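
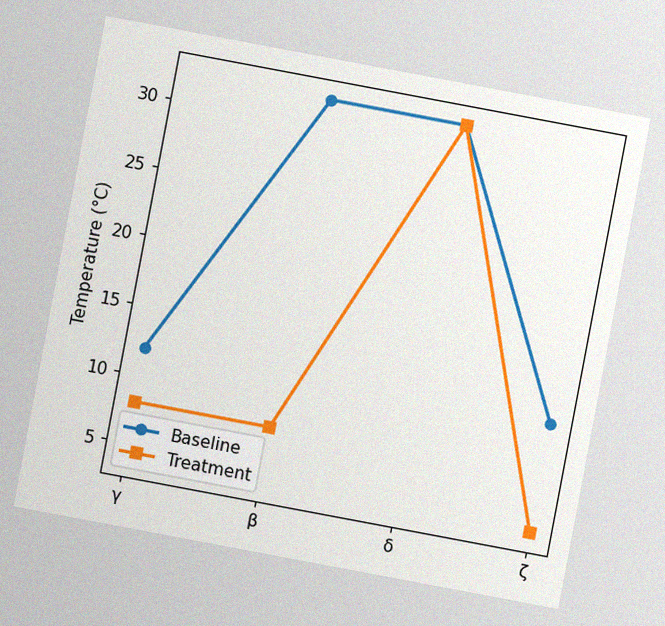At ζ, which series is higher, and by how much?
Baseline, by 8°C

The chart is tilted about 11° clockwise, with some photo noise. At ζ, Baseline sits above the other line by 8°C.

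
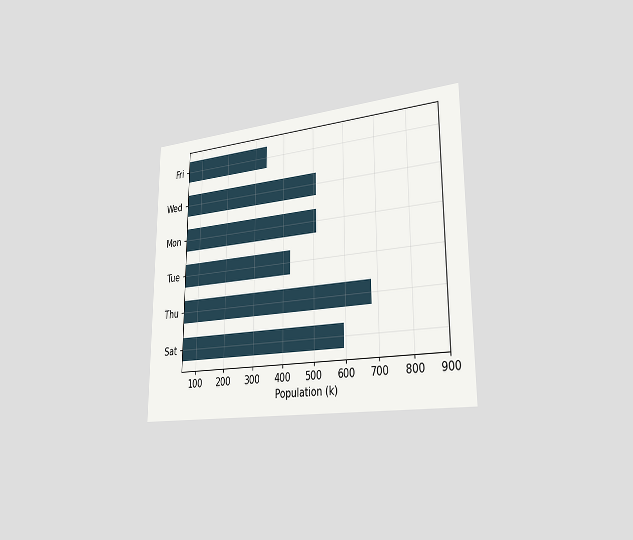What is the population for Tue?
425k

The chart is viewed slightly from the right. Reading along the chart's x-axis, the Tue bar reaches 425k.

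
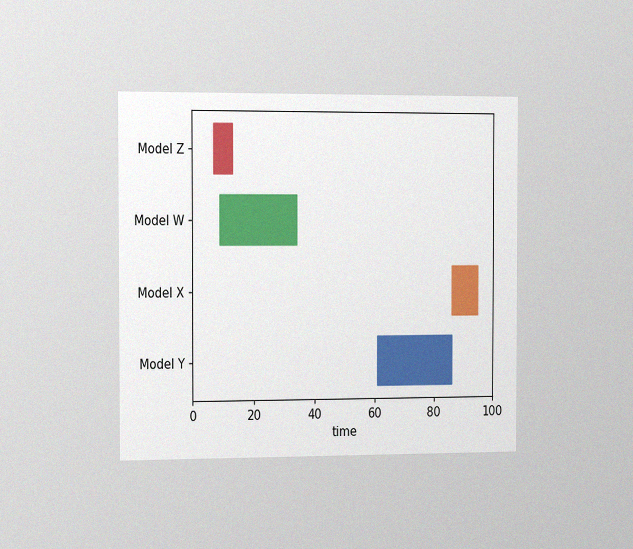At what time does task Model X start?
The chart is viewed slightly from the left, with some photo noise. The Model X bar begins at t=86.

86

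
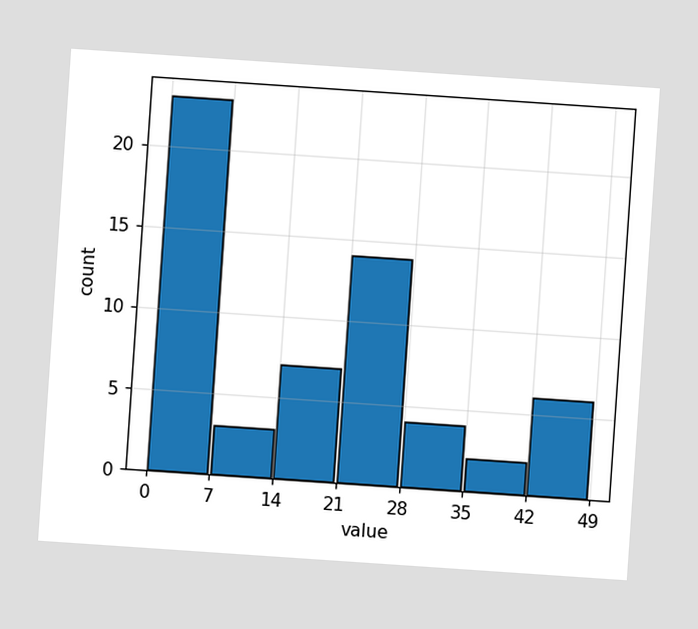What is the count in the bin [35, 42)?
The chart is tilted about 4° clockwise. The [35, 42) bin has height 2.

2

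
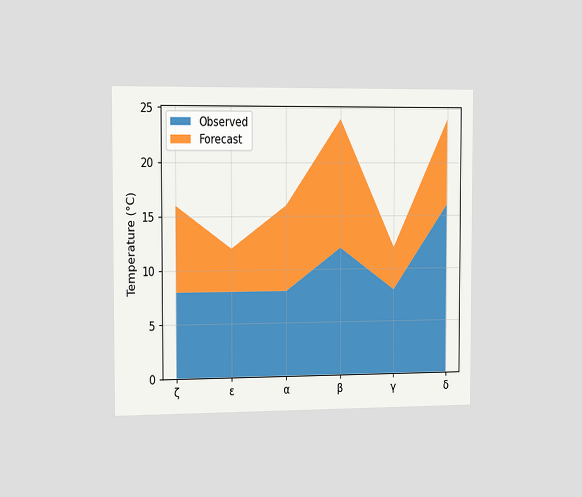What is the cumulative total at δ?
The chart is viewed slightly from the left. The stacked total at δ reaches 24°C.

24°C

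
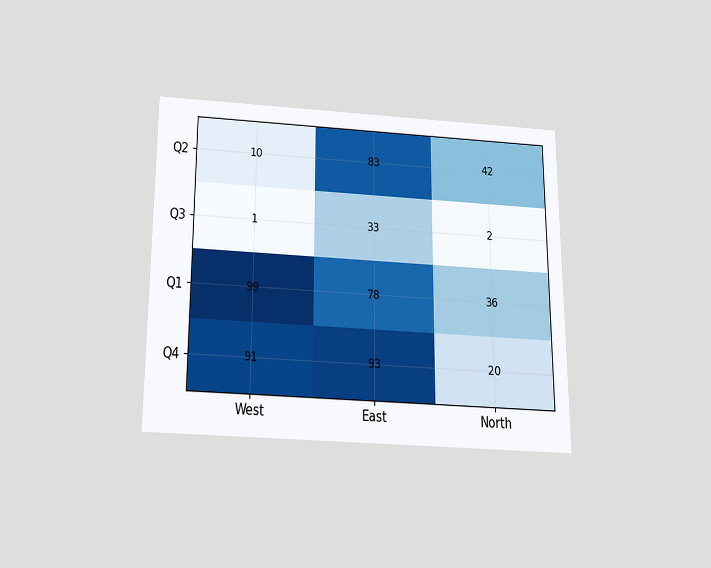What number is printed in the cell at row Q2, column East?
83

The chart is viewed slightly from below. The (Q2, East) cell reads 83.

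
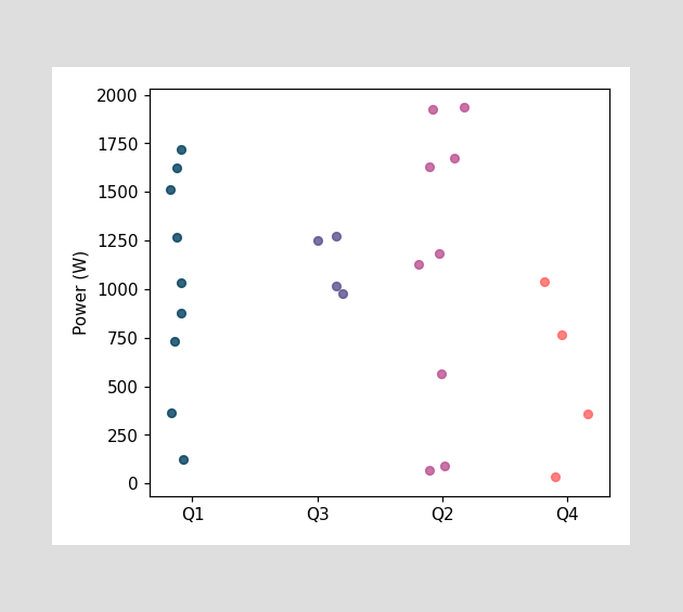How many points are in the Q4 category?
Counting the markers in the Q4 column gives 4.

4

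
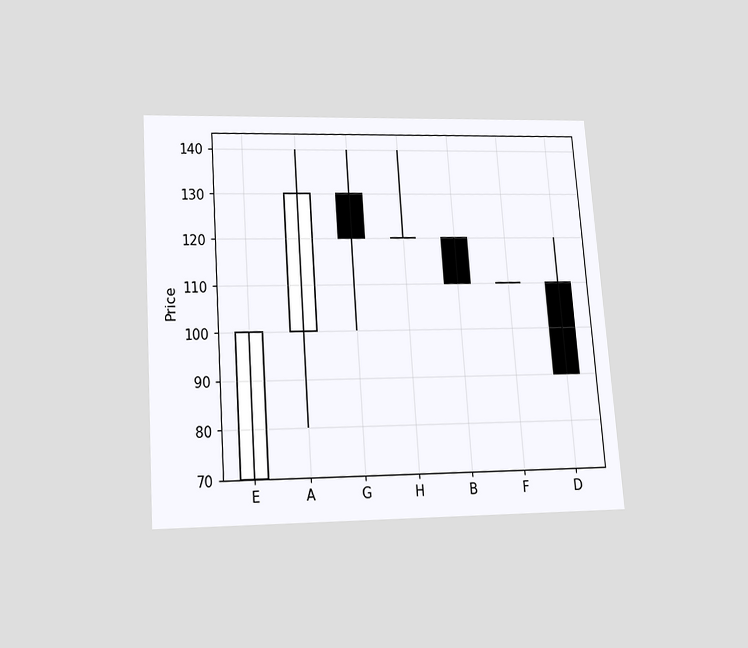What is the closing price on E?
The chart is tilted about 4° counter-clockwise and viewed slightly from below. The E candle closes at 100.

100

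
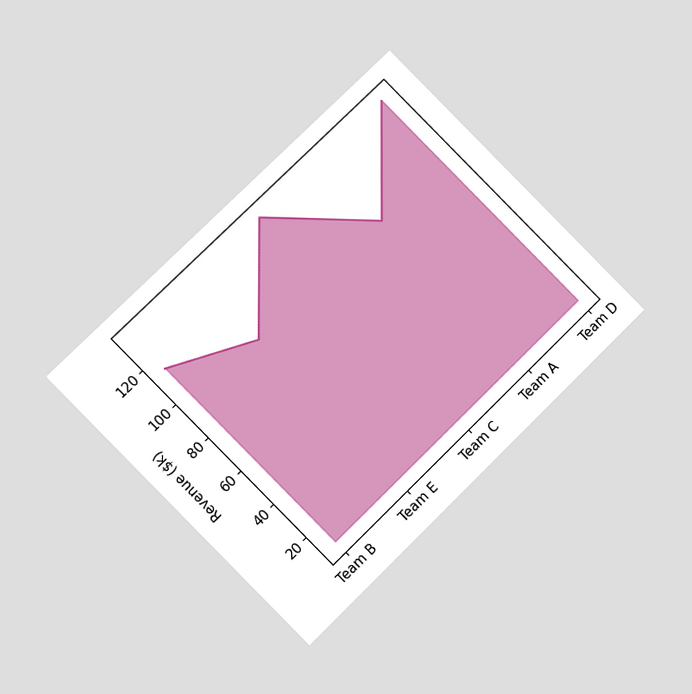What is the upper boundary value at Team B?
The chart is tilted about 45° counter-clockwise and viewed at a slight angle. At Team B the upper boundary is at $114k.

$114k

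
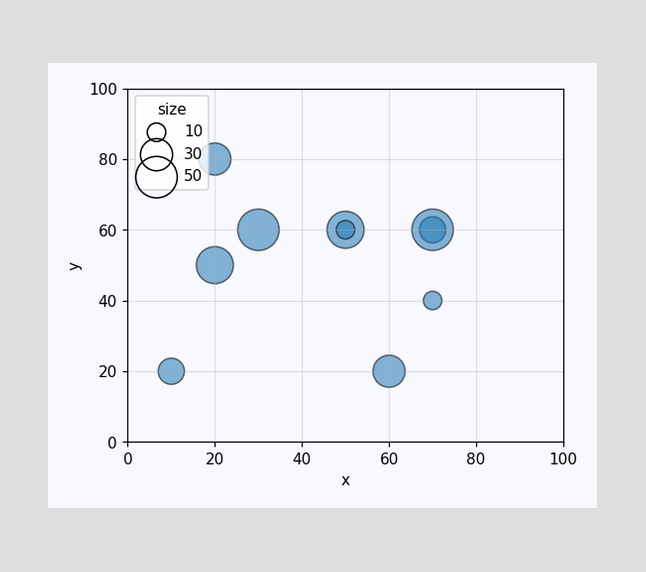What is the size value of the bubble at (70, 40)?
10

Matching the bubble at (70, 40) against the size legend gives 10.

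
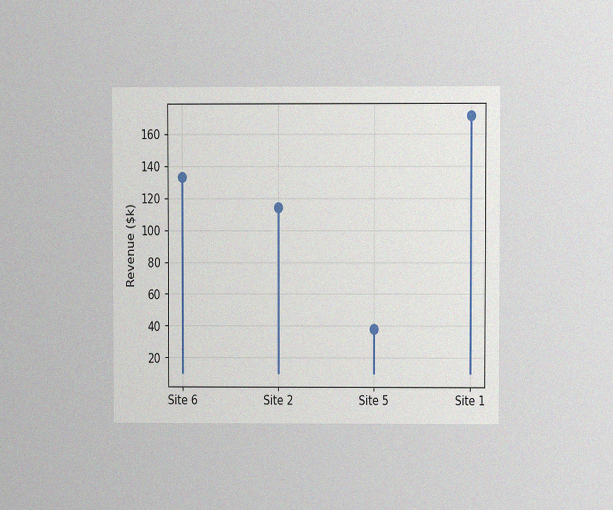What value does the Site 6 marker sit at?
The chart is viewed at a slight angle, with some photo noise. The Site 6 marker sits at $133k.

$133k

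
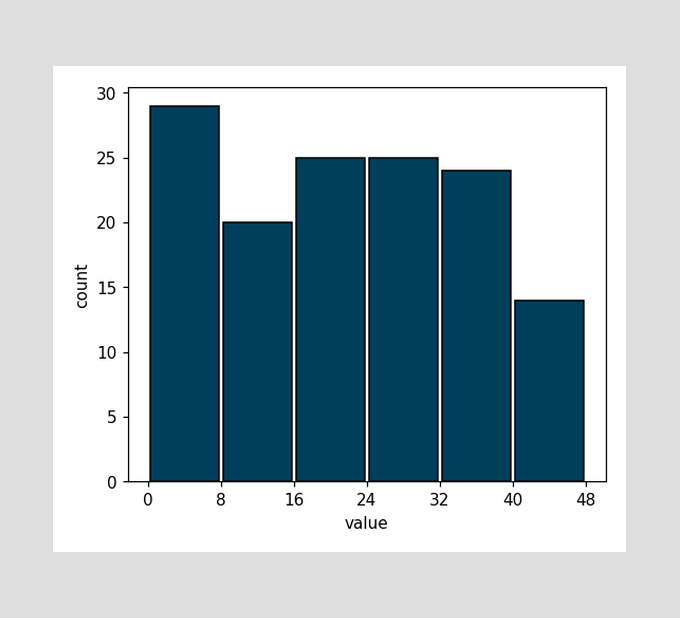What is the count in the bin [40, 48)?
14

The [40, 48) bin has height 14.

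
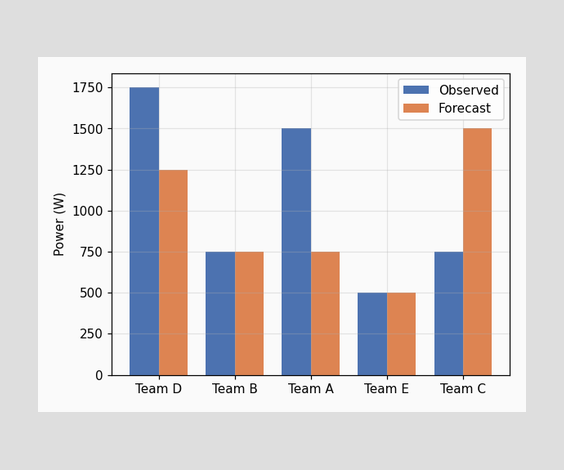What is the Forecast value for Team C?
1500W

The Forecast bar at Team C reaches 1500W on the y-axis.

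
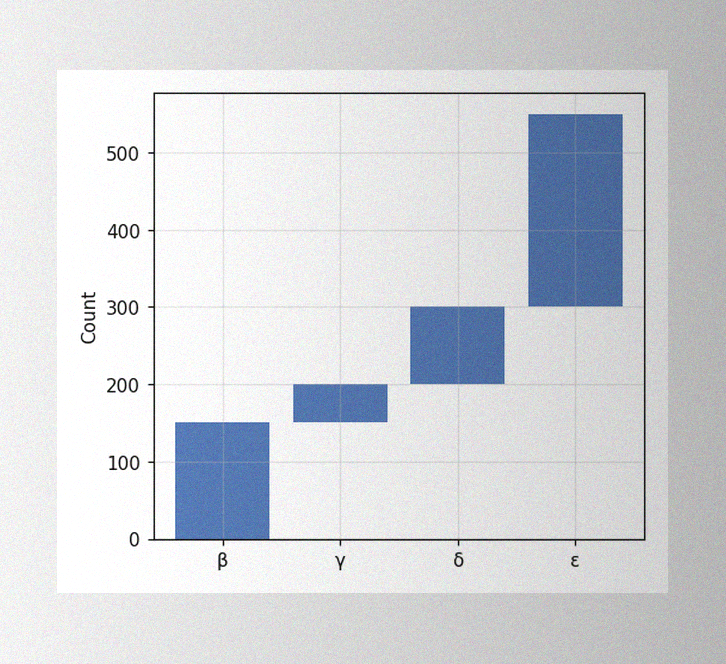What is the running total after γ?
The image has some photo noise and uneven lighting. After γ the running total reaches 200.

200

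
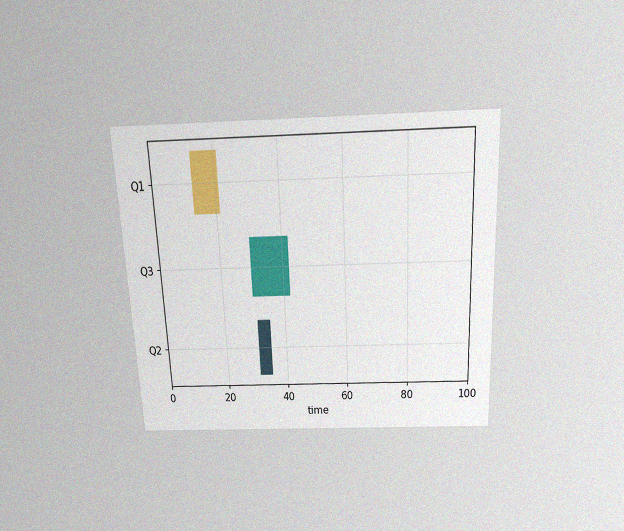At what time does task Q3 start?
The chart is tilted about 3° counter-clockwise and viewed slightly from above, with some photo noise. The Q3 bar begins at t=30.

30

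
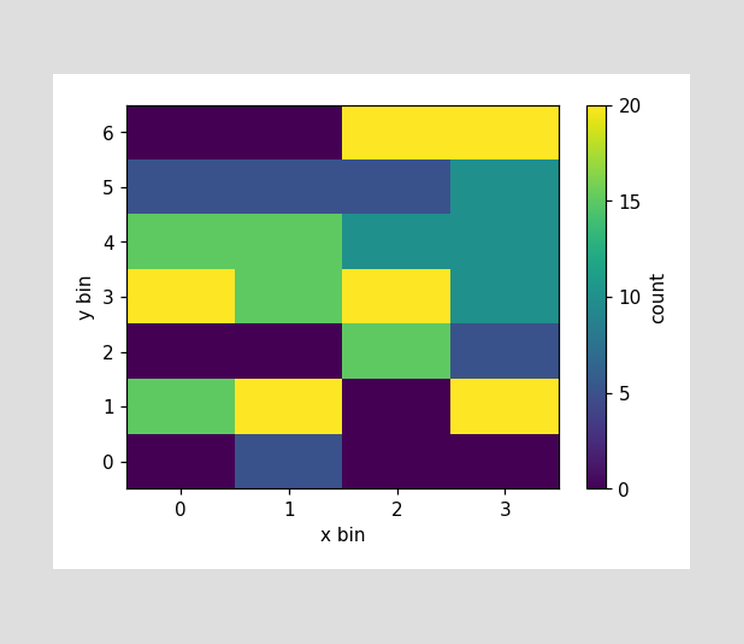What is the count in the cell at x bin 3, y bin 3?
10

Matching the cell (3, 3) against the colorbar gives 10.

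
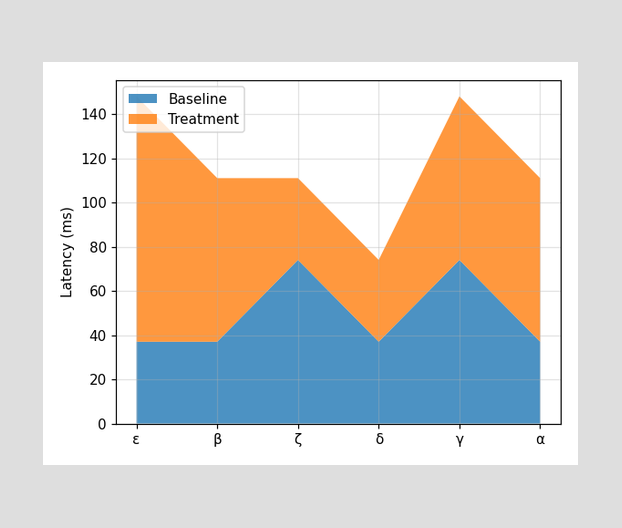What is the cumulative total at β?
The stacked total at β reaches 111ms.

111ms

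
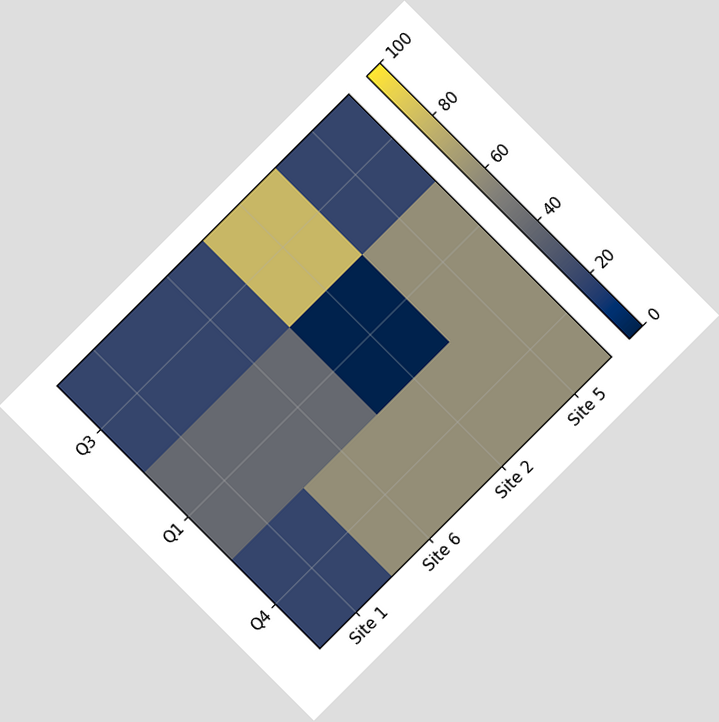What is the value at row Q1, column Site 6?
40

The chart is tilted about 45° counter-clockwise. Matching cell (Q1, Site 6) against the colorbar gives 40.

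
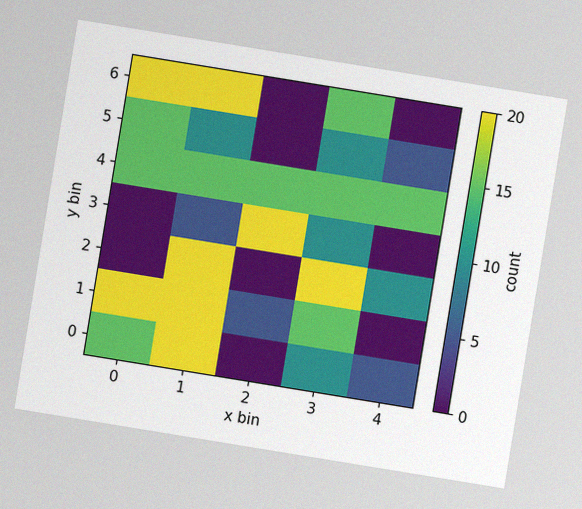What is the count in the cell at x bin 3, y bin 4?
The chart is tilted about 9° clockwise, with some photo noise. Matching the cell (3, 4) against the colorbar gives 15.

15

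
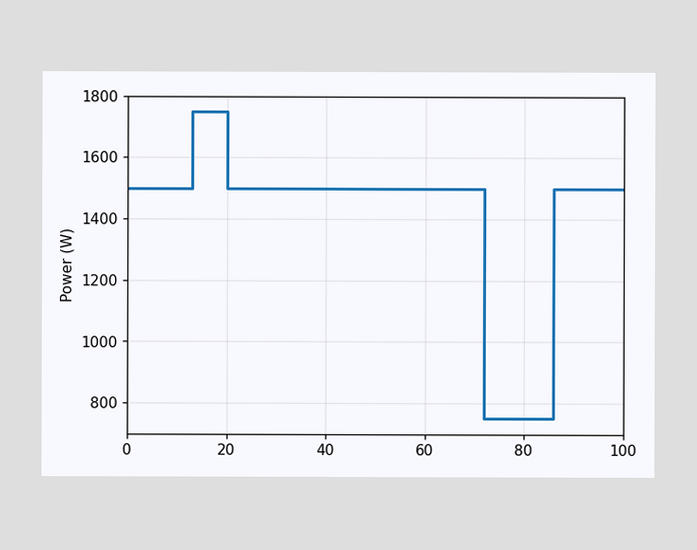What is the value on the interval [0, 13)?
On [0, 13) the step sits at 1500W.

1500W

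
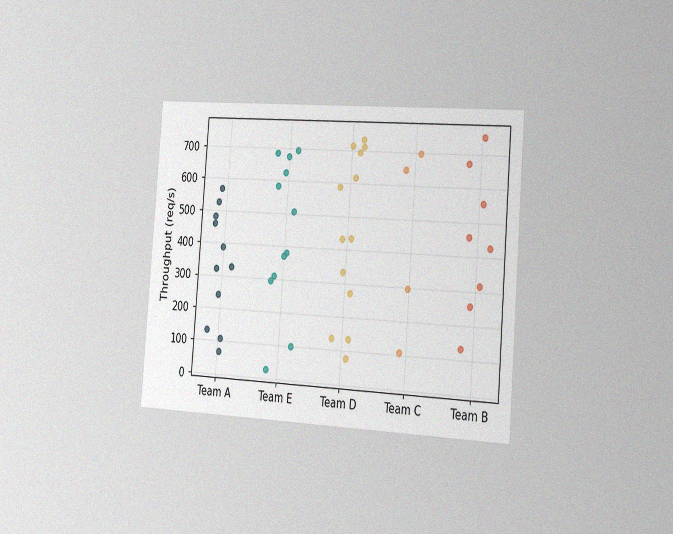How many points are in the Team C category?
The chart is tilted about 4° clockwise and viewed slightly from the right, with some photo noise. Counting the markers in the Team C column gives 4.

4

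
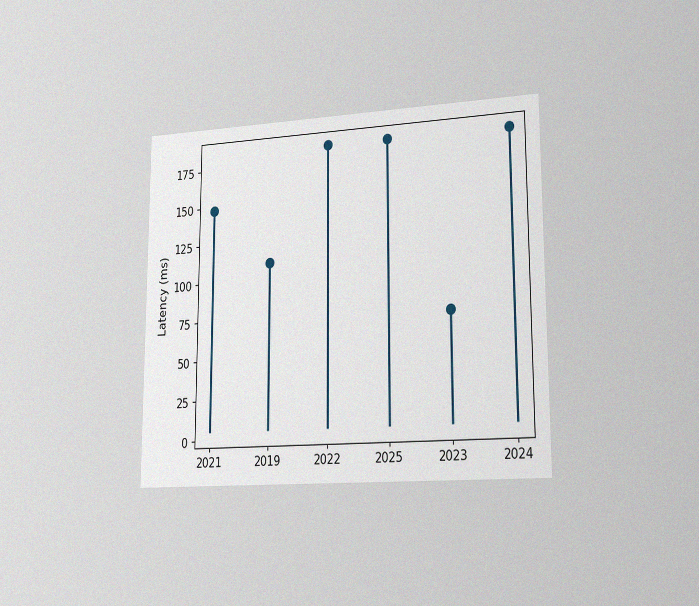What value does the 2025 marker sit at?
185ms

The chart is viewed slightly from the right, with some photo noise. The 2025 marker sits at 185ms.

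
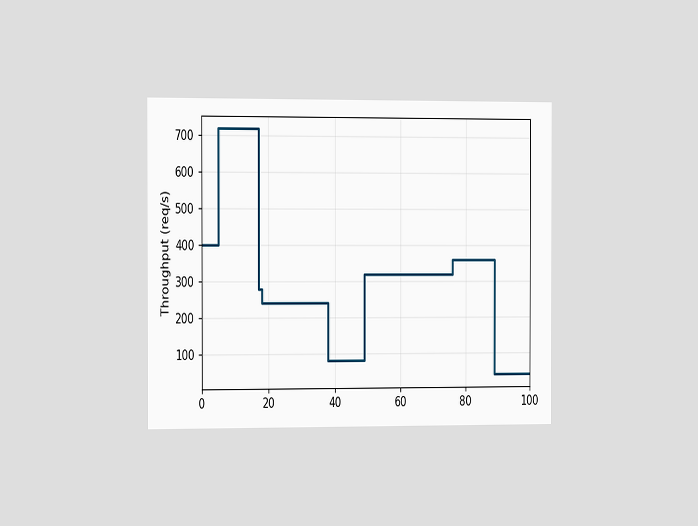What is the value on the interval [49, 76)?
The chart is viewed slightly from the left. On [49, 76) the step sits at 320req/s.

320req/s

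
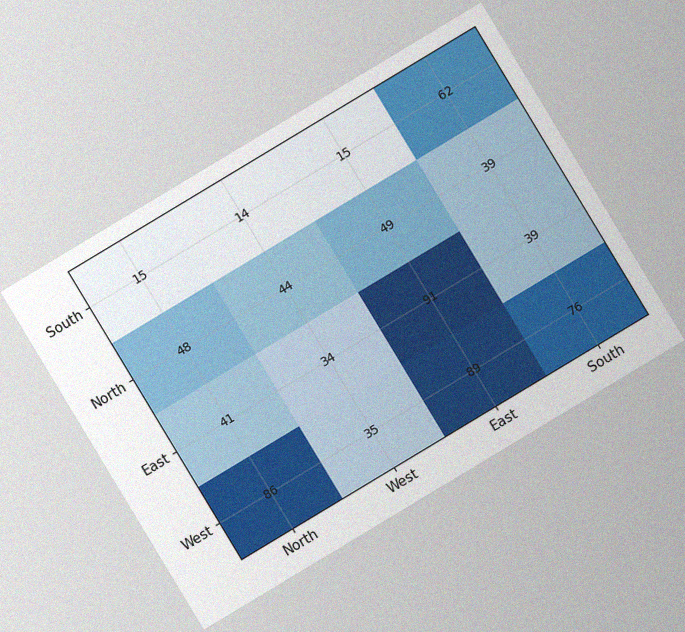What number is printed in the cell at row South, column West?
14

The chart is tilted about 31° counter-clockwise, with some photo noise. The (South, West) cell reads 14.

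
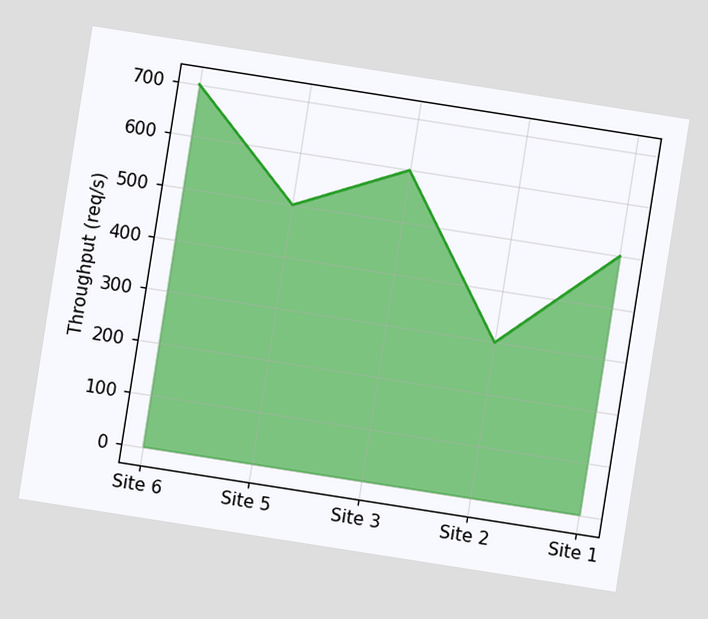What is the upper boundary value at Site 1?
500req/s

The chart is tilted about 9° clockwise. At Site 1 the upper boundary is at 500req/s.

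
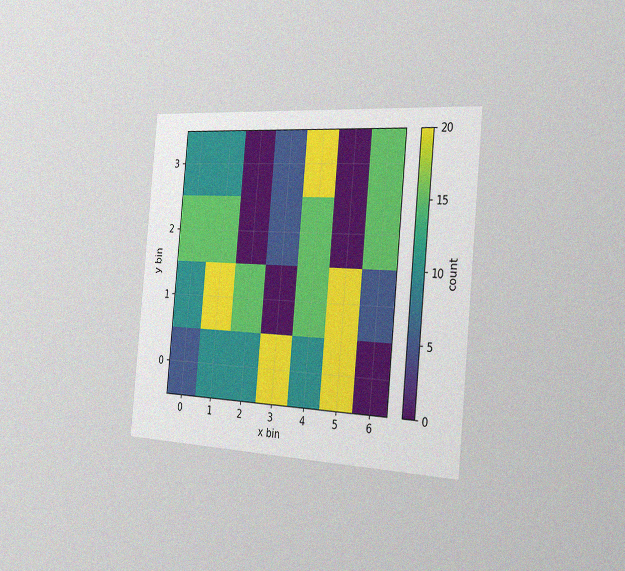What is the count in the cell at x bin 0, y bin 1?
10

The chart is tilted about 5° clockwise and viewed slightly from the right, with some photo noise. Matching the cell (0, 1) against the colorbar gives 10.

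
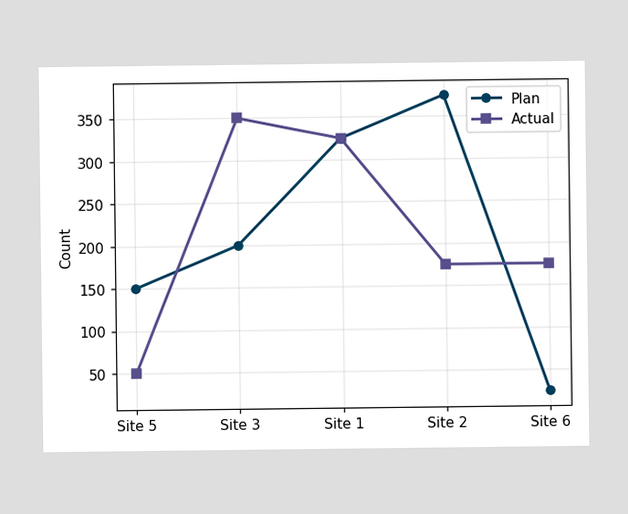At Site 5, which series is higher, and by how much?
Plan, by 100

At Site 5, Plan sits above the other line by 100.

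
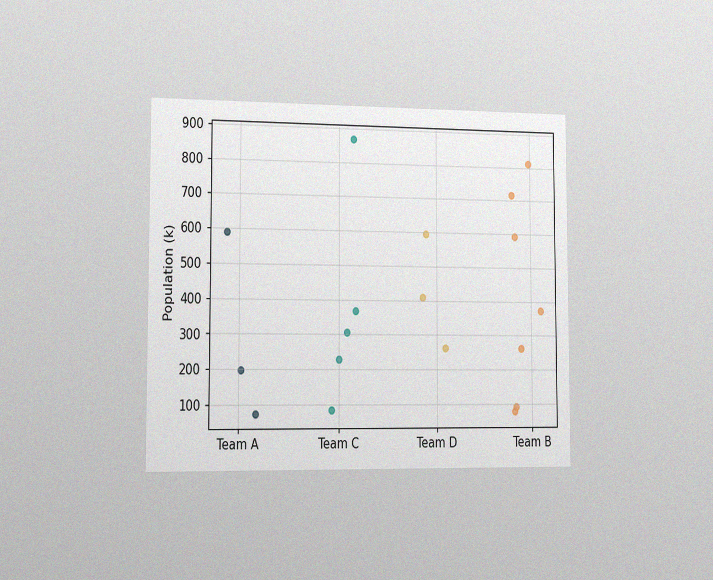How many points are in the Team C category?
The chart is viewed slightly from the left, with some photo noise. Counting the markers in the Team C column gives 5.

5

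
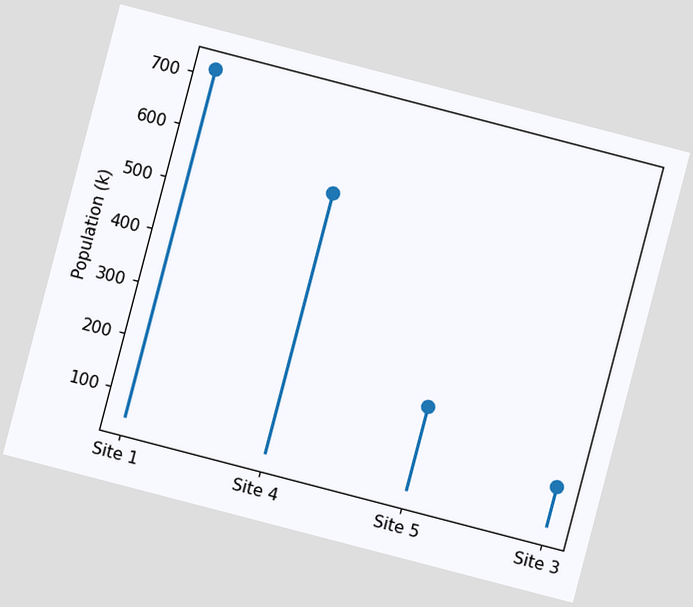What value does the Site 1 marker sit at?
714k

The chart is tilted about 15° clockwise. The Site 1 marker sits at 714k.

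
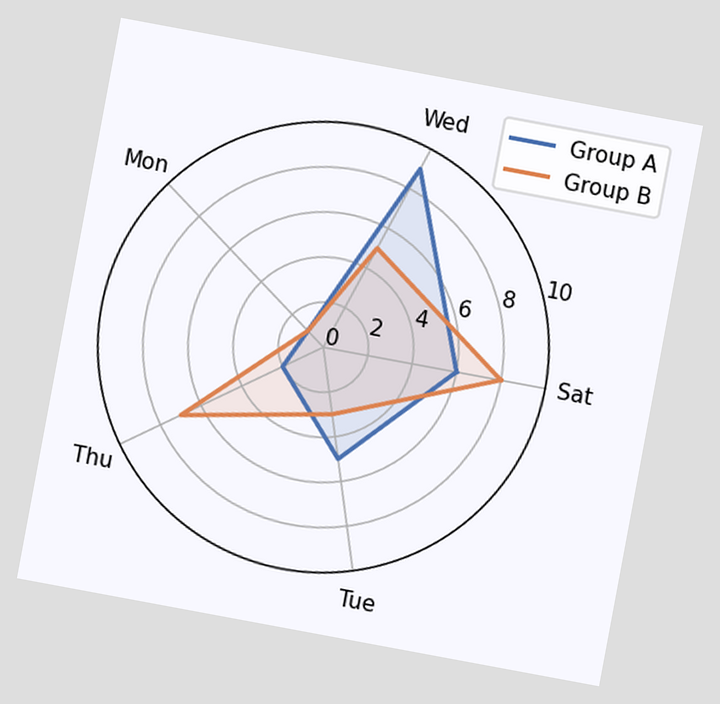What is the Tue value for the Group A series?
The chart is tilted about 11° clockwise. On the Tue axis, Group A reaches 5.

5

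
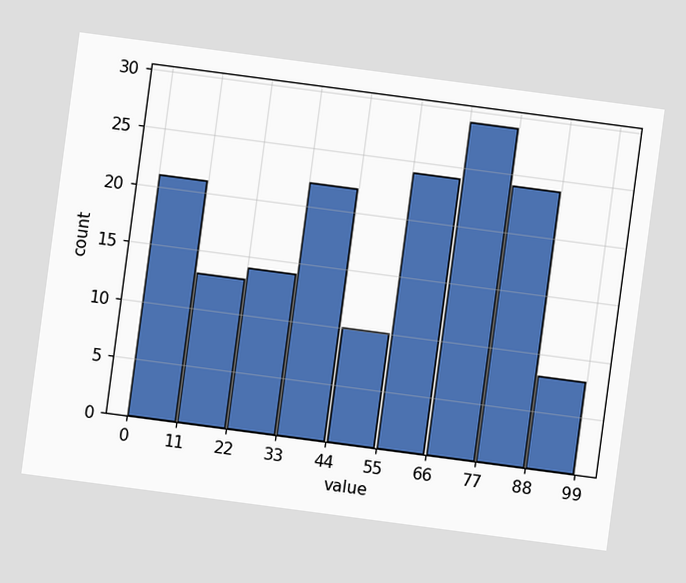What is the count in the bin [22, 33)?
The chart is tilted about 8° clockwise. The [22, 33) bin has height 14.

14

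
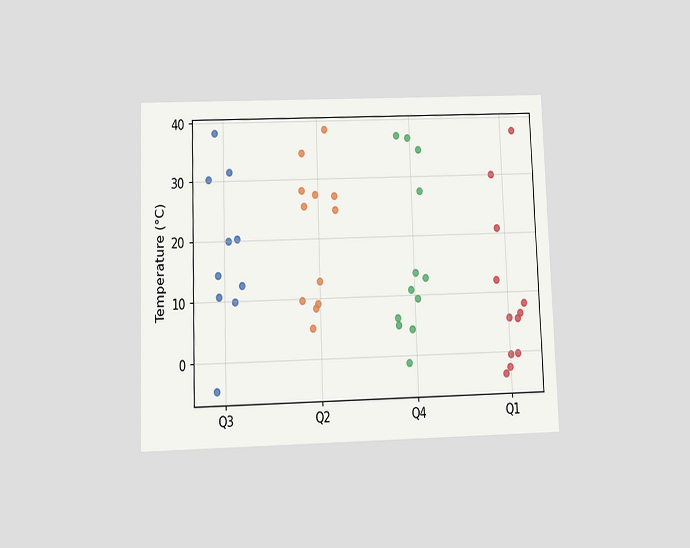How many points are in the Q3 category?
The chart is viewed slightly from below. Counting the markers in the Q3 column gives 10.

10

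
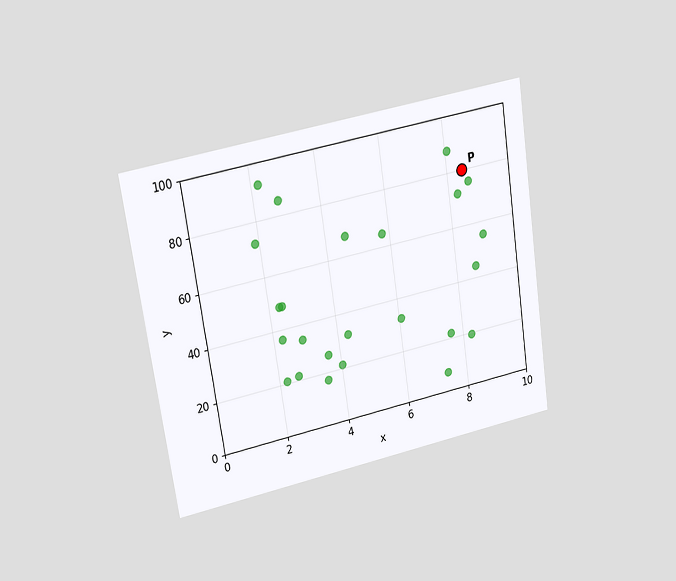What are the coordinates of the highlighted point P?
The chart is tilted about 8° counter-clockwise and viewed at a slight angle. Following the gridlines from P to each axis, P sits at (8.5, 80).

(8.5, 80)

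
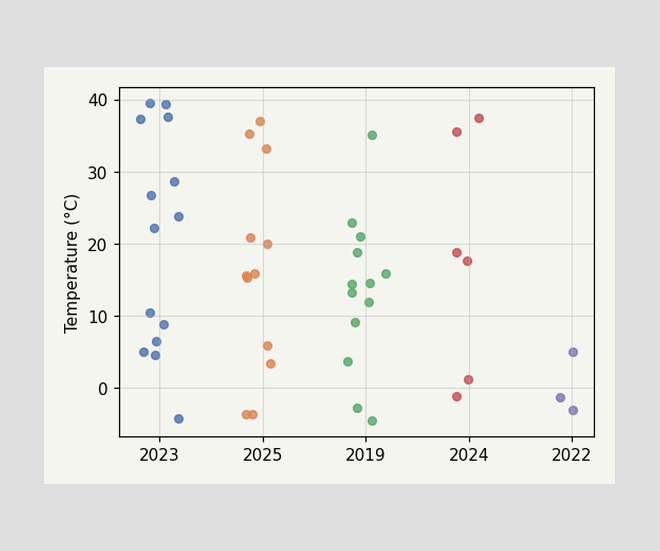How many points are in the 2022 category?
Counting the markers in the 2022 column gives 3.

3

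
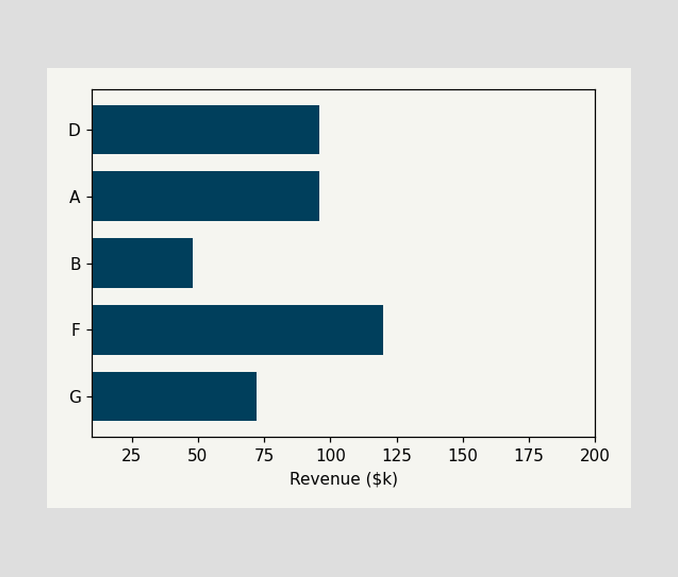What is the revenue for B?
$48k

Reading along the chart's x-axis, the B bar reaches $48k.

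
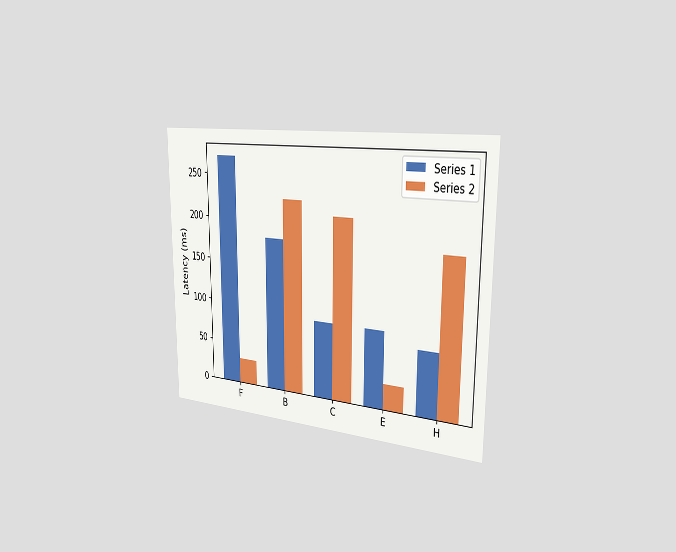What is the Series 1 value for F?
The chart is viewed slightly from the right. The Series 1 bar at F reaches 270ms on the y-axis.

270ms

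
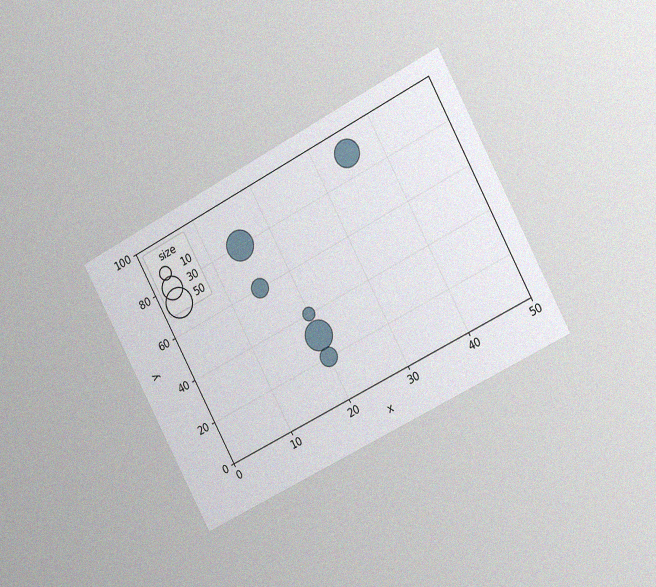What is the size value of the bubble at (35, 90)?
40

The chart is tilted about 28° counter-clockwise and viewed slightly from the right, with some photo noise. Matching the bubble at (35, 90) against the size legend gives 40.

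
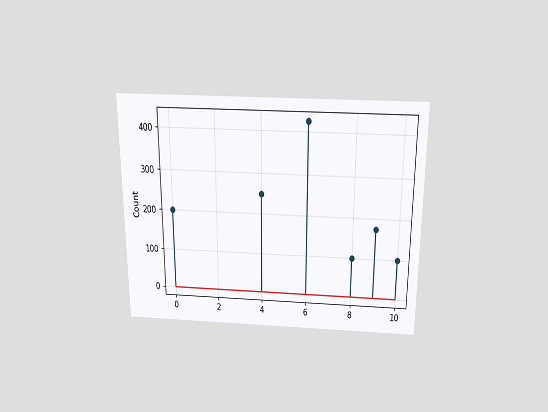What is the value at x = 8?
100

The chart is viewed slightly from above. The stem at x=8 reaches 100.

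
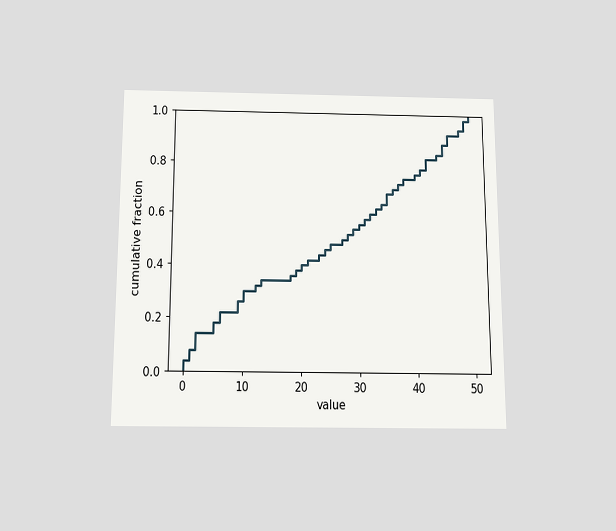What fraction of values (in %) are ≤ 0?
4%

The chart is viewed slightly from below. At x=0 the ECDF step is at 4%.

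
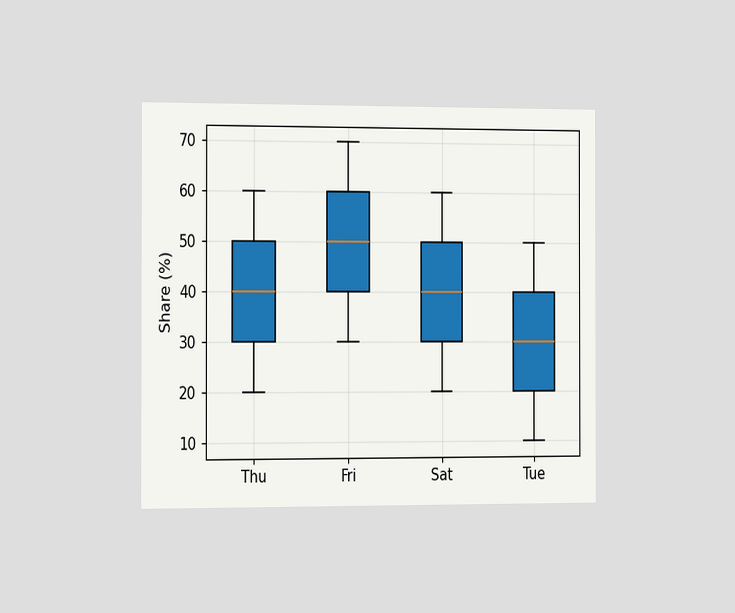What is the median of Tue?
30%

The chart is viewed slightly from the left. The median line in the Tue box sits at 30%.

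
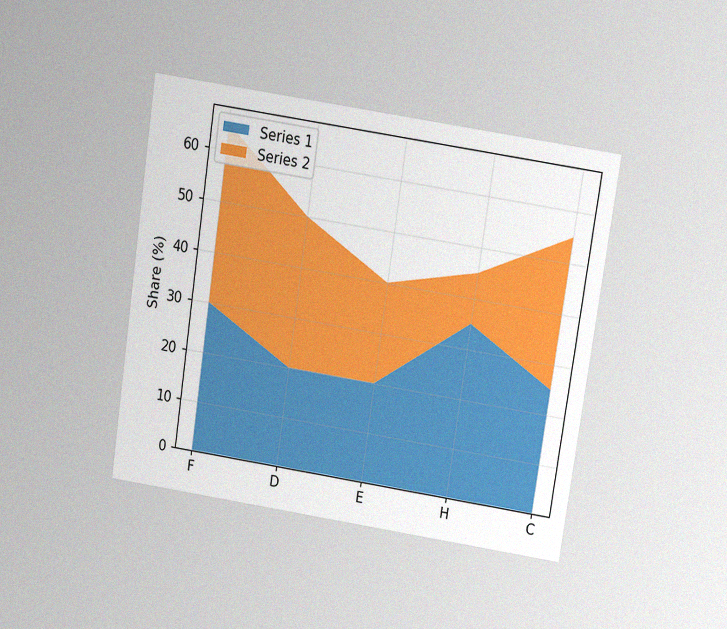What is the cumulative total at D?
50%

The chart is tilted about 9° clockwise and viewed slightly from above, with some photo noise. The stacked total at D reaches 50%.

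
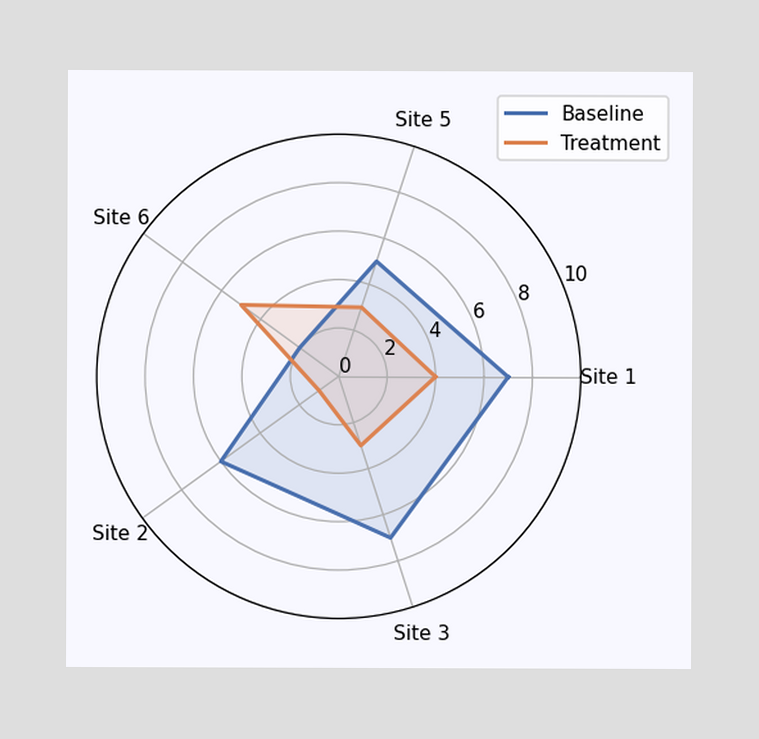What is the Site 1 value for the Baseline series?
7

On the Site 1 axis, Baseline reaches 7.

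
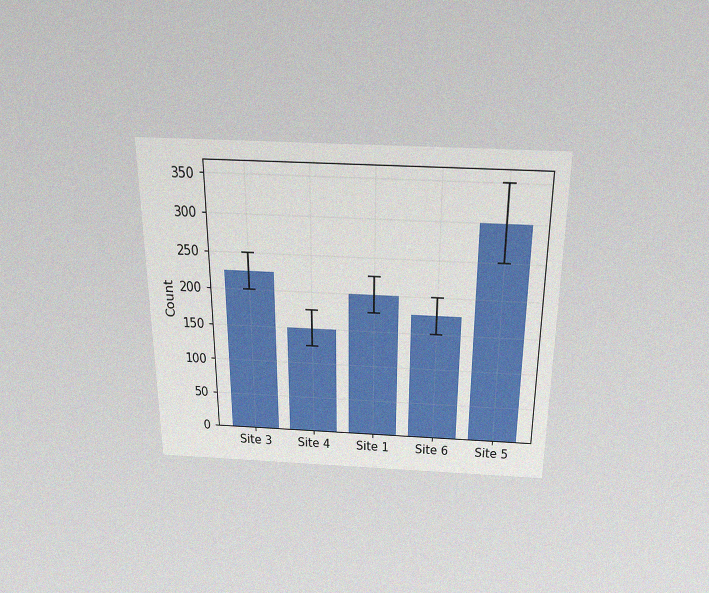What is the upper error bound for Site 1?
225

The chart is viewed slightly from above, with some photo noise. The Site 1 bar's upper whisker reaches 225.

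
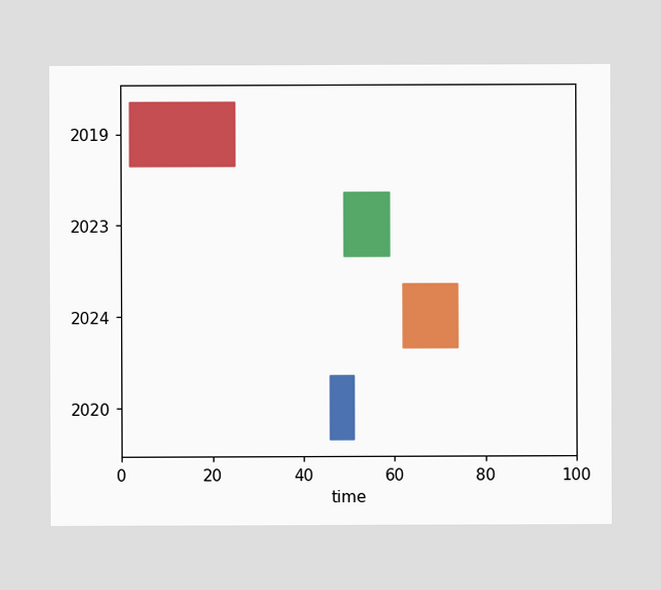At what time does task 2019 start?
The 2019 bar begins at t=2.

2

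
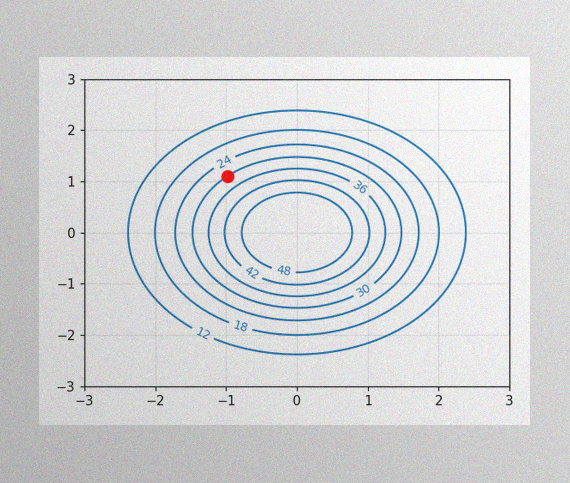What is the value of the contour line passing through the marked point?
30

The image has some photo noise and uneven lighting. The marked point sits on the contour labelled 30.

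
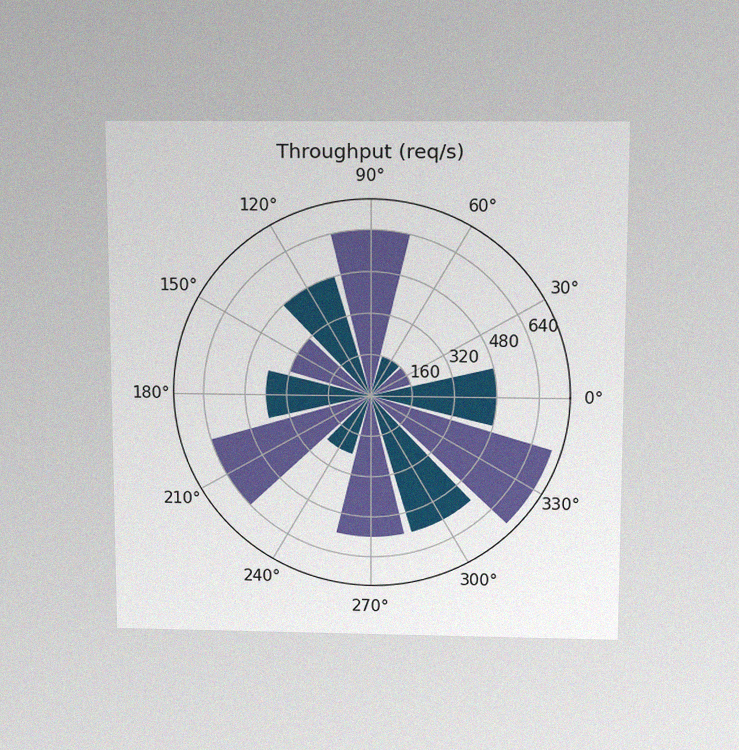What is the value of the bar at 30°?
160req/s

The chart is viewed slightly from above, with some photo noise. The bar at 30° reaches 160req/s on the radial axis.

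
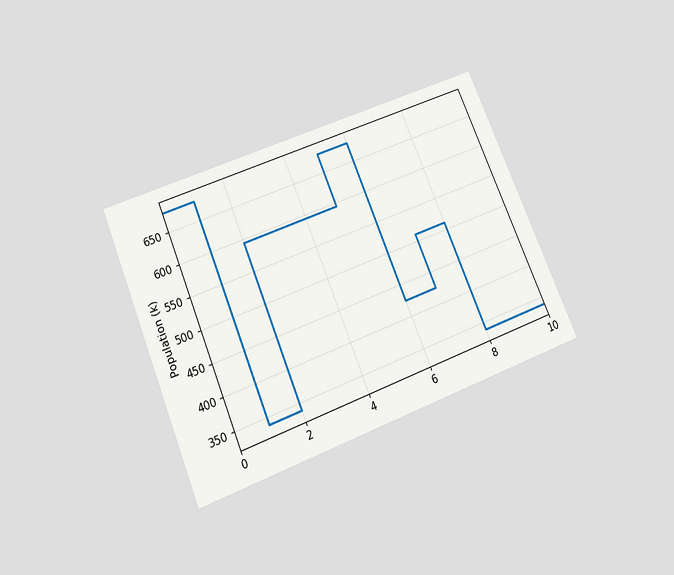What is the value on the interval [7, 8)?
510k

The chart is tilted about 23° counter-clockwise and viewed slightly from below. On [7, 8) the step sits at 510k.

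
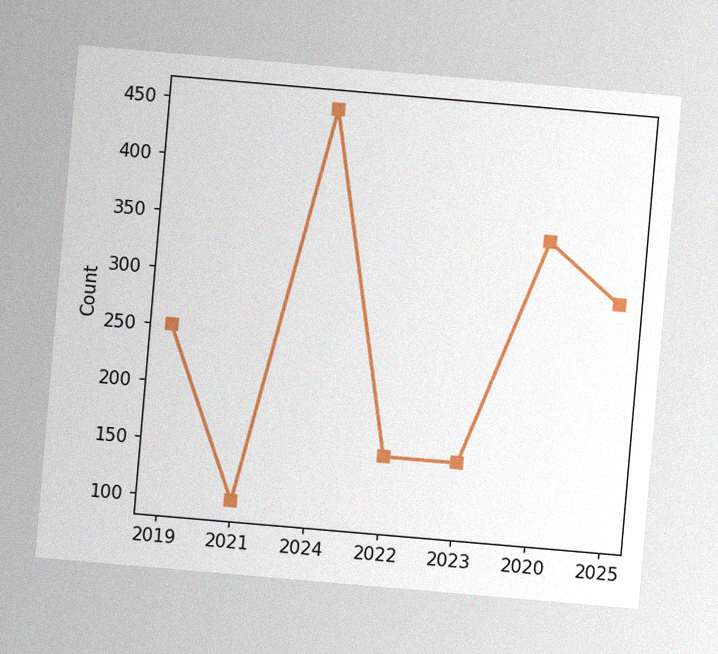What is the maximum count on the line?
The chart is tilted about 5° clockwise, with some photo noise. The highest point is at 2024, and reading across to the y-axis gives 450.

450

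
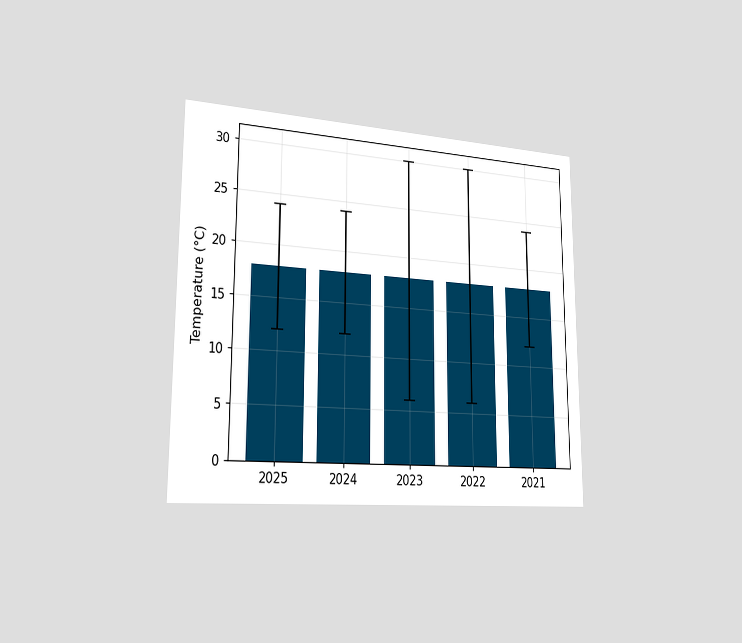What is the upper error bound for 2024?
The chart is viewed slightly from the left. The 2024 bar's upper whisker reaches 24°C.

24°C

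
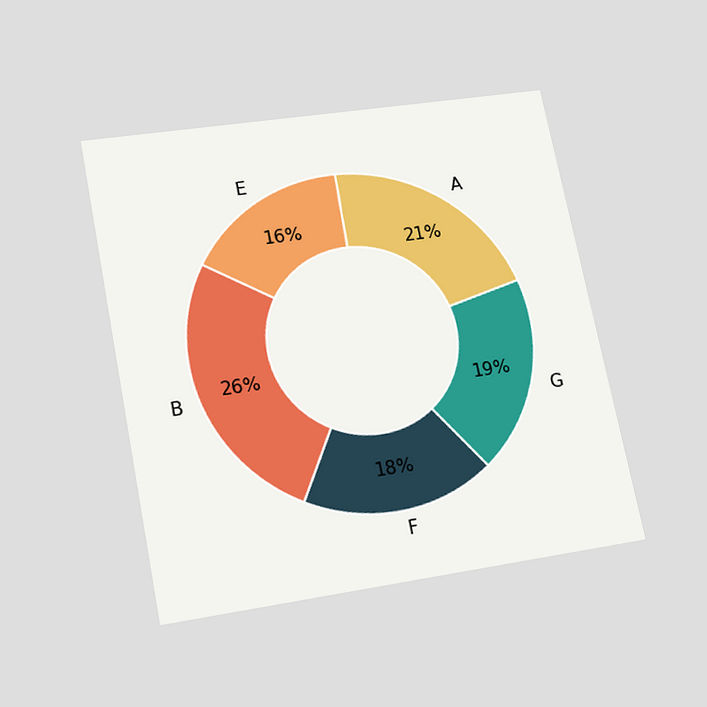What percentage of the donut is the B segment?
26%

The chart is tilted about 11° counter-clockwise and viewed slightly from below. The B segment takes up 26% of the ring.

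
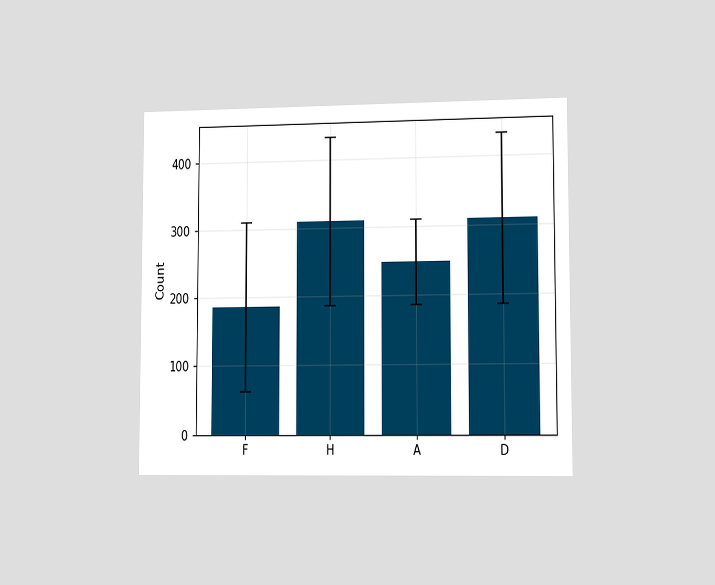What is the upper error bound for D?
The chart is viewed slightly from the right. The D bar's upper whisker reaches 434.

434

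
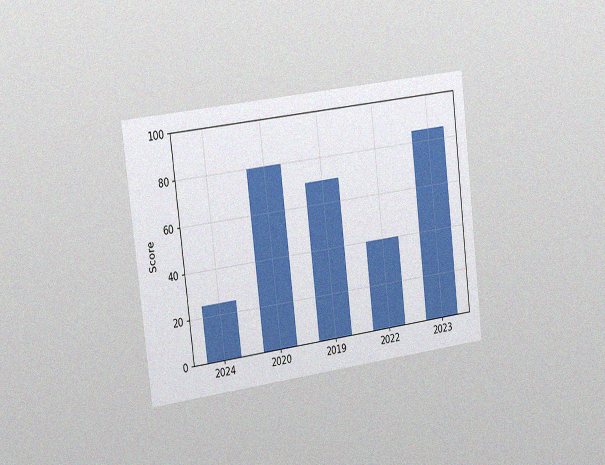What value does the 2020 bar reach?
The chart is tilted about 7° counter-clockwise and viewed slightly from the left, with some photo noise. Reading along the chart's y-axis, the 2020 bar reaches 80.

80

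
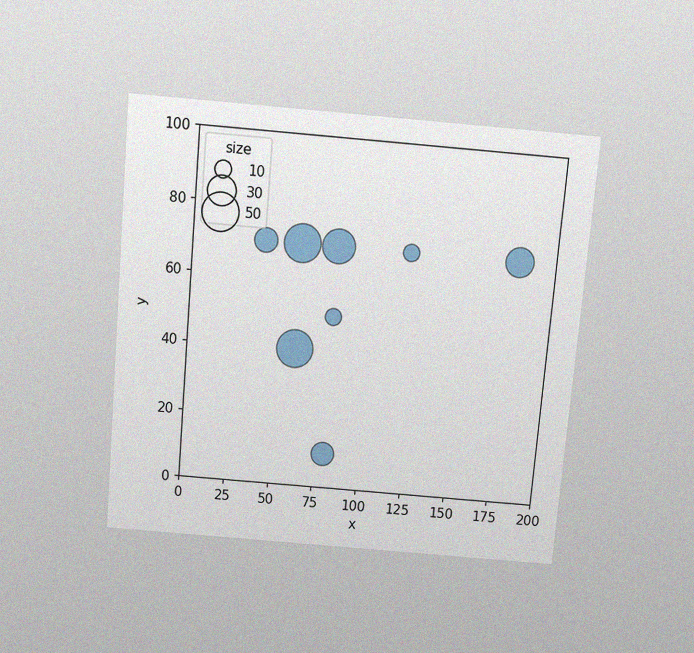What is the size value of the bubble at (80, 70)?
40

The chart is tilted about 5° clockwise and viewed slightly from above, with some photo noise. Matching the bubble at (80, 70) against the size legend gives 40.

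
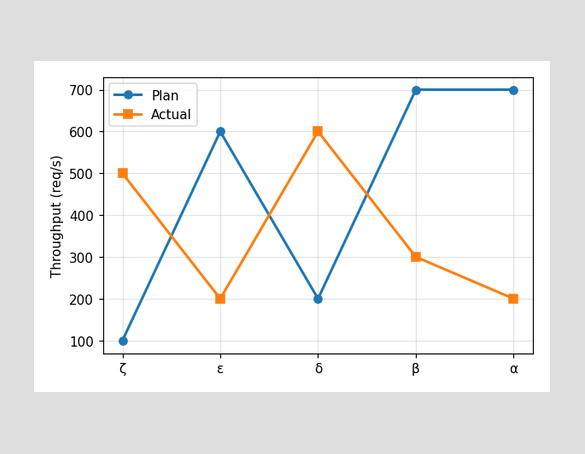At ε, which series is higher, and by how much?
Plan, by 400req/s

At ε, Plan sits above the other line by 400req/s.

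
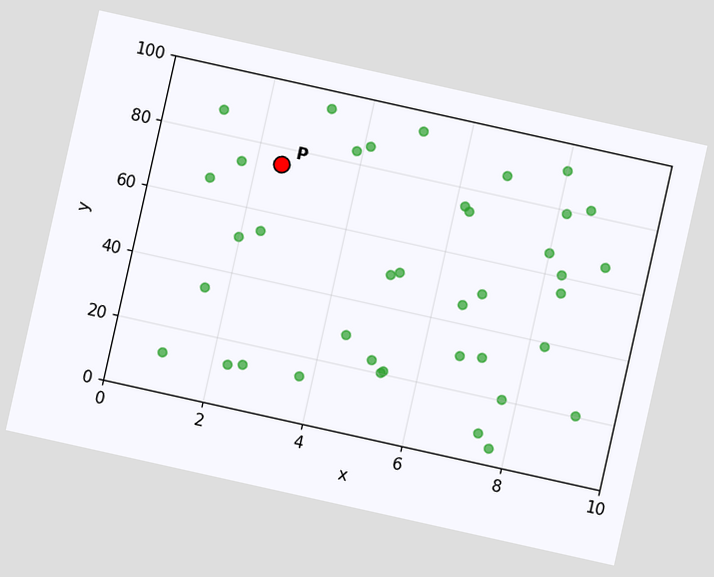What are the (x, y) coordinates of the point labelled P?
(2.5, 75)

The chart is tilted about 13° clockwise. Following the gridlines from P to each axis, P sits at (2.5, 75).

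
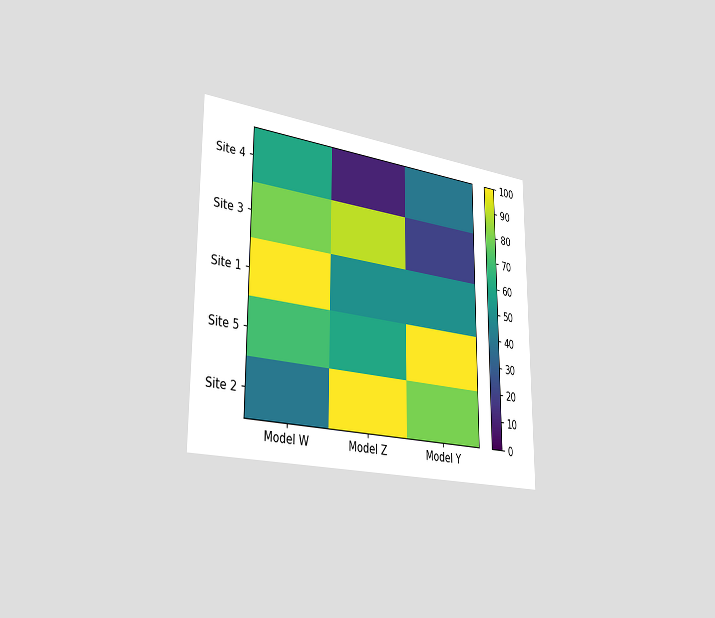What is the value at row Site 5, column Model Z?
The chart is viewed slightly from the left. Matching cell (Site 5, Model Z) against the colorbar gives 60.

60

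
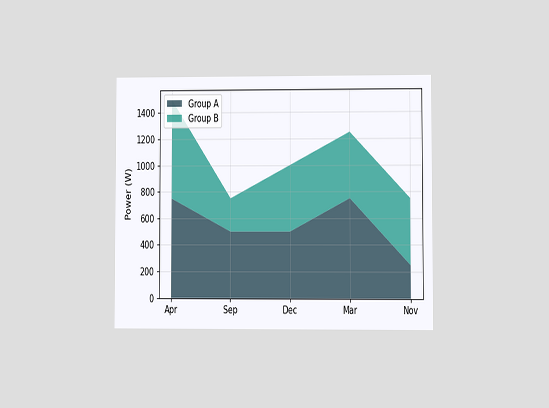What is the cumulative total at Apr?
The chart is viewed at a slight angle. The stacked total at Apr reaches 1500W.

1500W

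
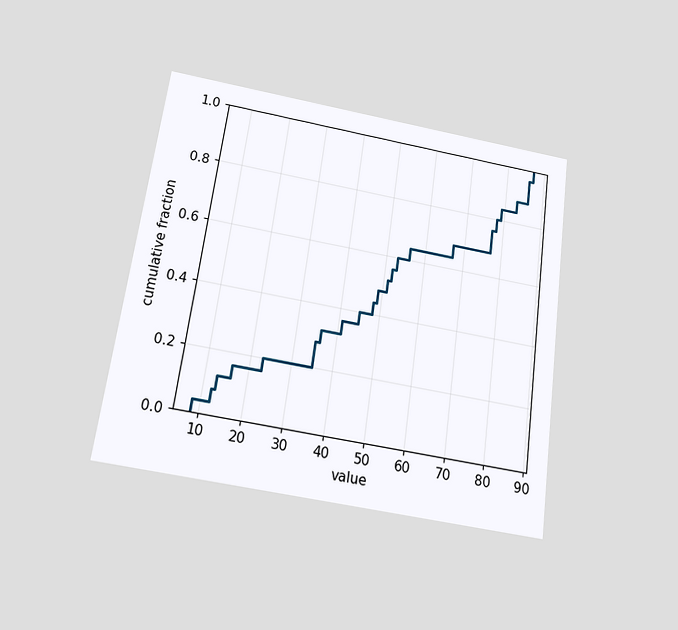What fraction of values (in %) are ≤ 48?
The chart is tilted about 8° clockwise and viewed slightly from below. At x=48 the ECDF step is at 44%.

44%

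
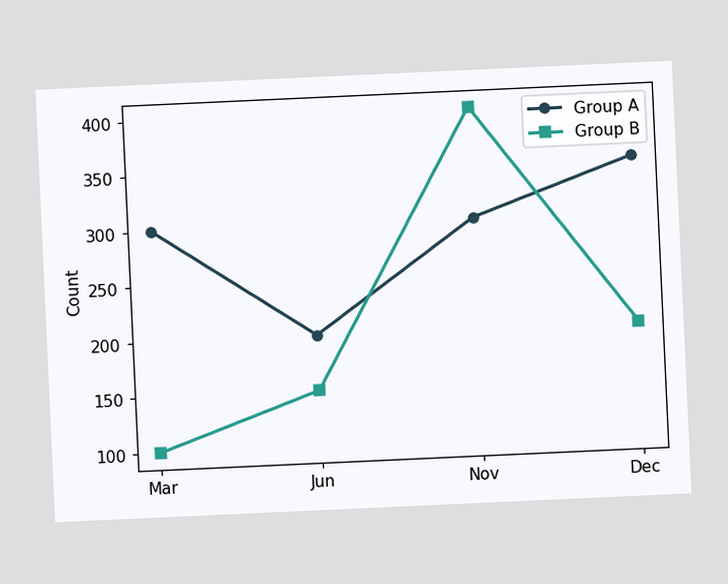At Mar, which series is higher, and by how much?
The chart is tilted about 3° counter-clockwise. At Mar, Group A sits above the other line by 200.

Group A, by 200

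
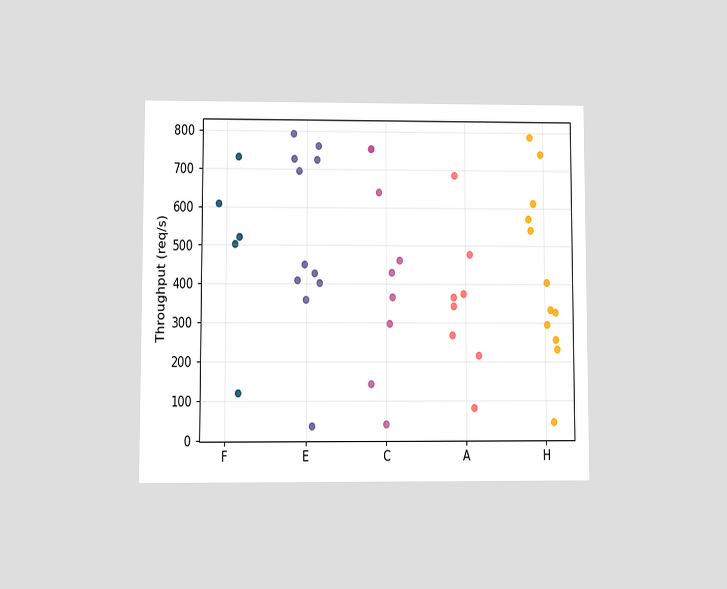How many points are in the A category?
The chart is viewed at a slight angle. Counting the markers in the A column gives 8.

8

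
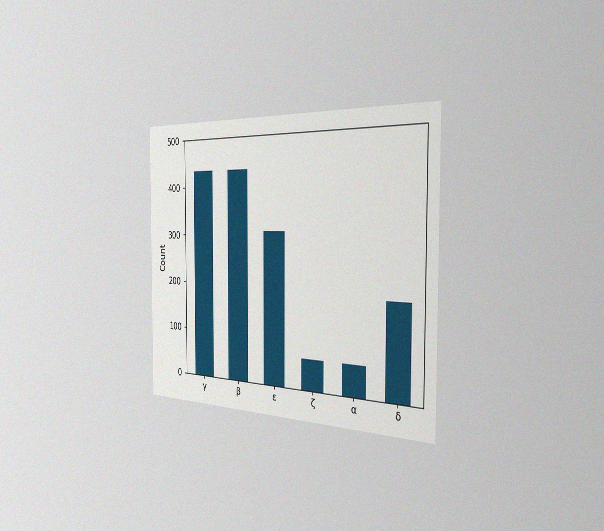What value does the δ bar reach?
The chart is viewed slightly from the right, with some photo noise. Reading along the chart's y-axis, the δ bar reaches 186.

186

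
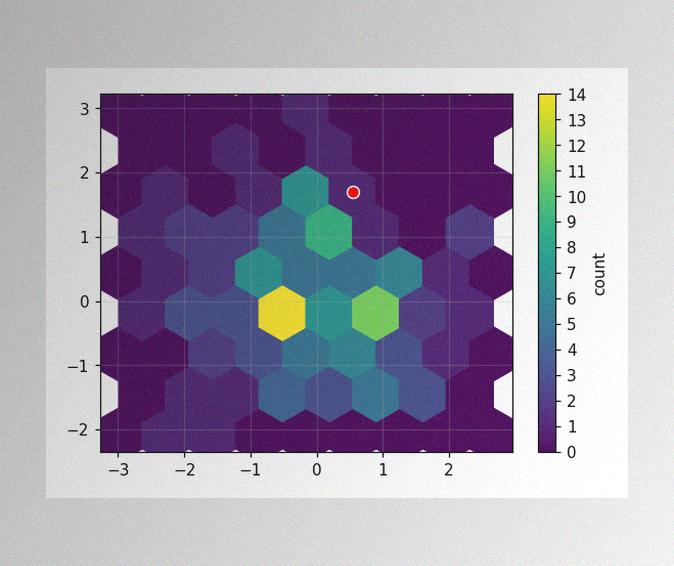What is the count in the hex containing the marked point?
1

The image has some photo noise and uneven lighting. The marked hex reads 1 on the colorbar.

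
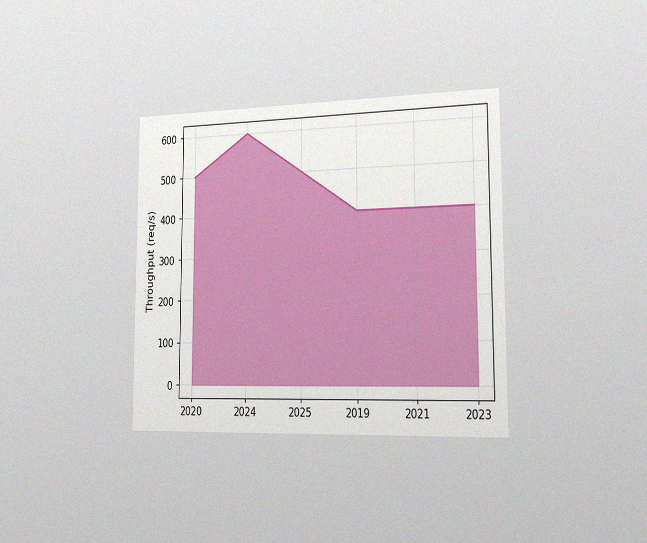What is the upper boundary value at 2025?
500req/s

The chart is viewed slightly from the right, with some photo noise. At 2025 the upper boundary is at 500req/s.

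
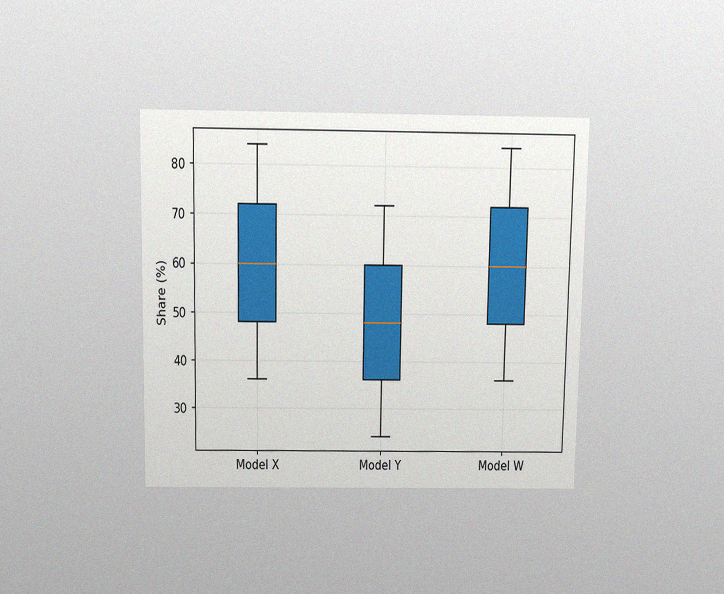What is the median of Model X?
The chart is viewed slightly from above, with some photo noise. The median line in the Model X box sits at 60%.

60%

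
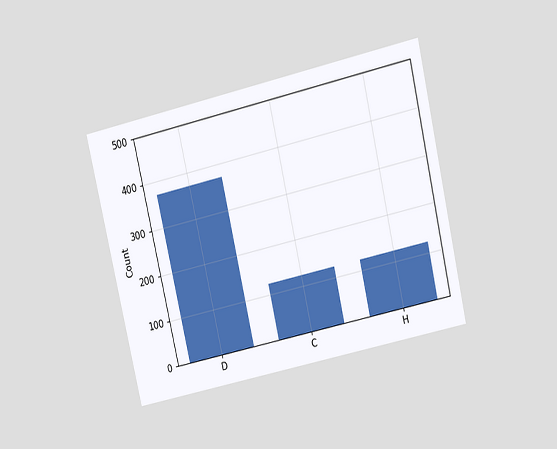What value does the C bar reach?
The chart is tilted about 13° counter-clockwise and viewed at a slight angle. Reading along the chart's y-axis, the C bar reaches 124.

124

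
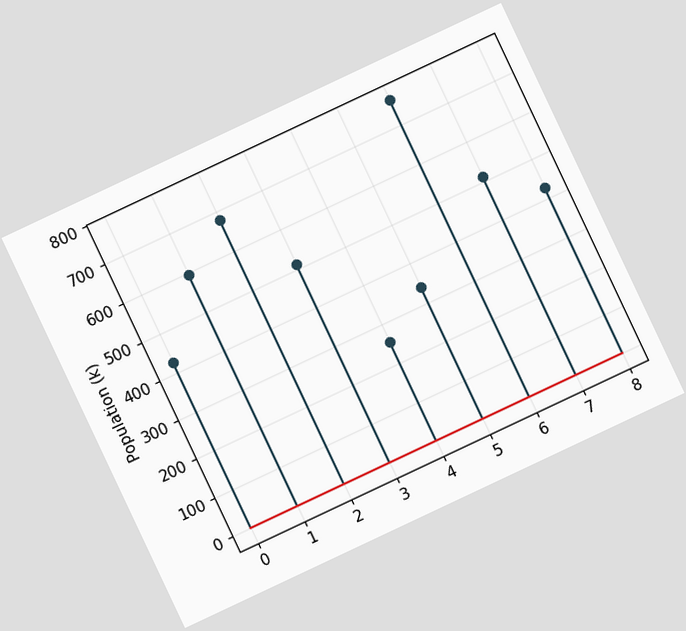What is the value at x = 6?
765k

The chart is tilted about 25° counter-clockwise. The stem at x=6 reaches 765k.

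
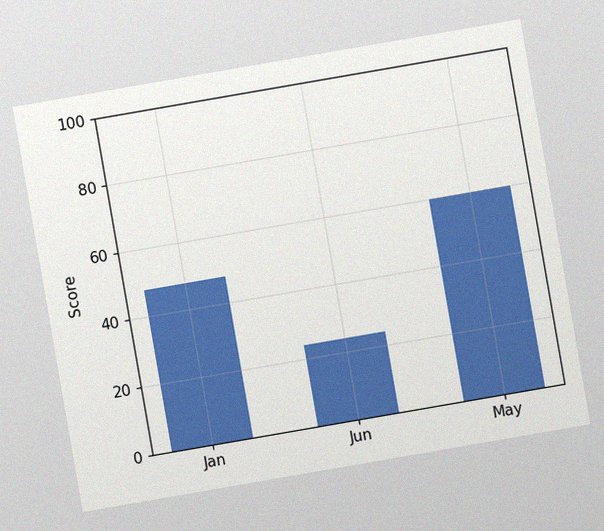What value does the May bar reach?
The chart is tilted about 10° counter-clockwise, with some photo noise. Reading along the chart's y-axis, the May bar reaches 60.

60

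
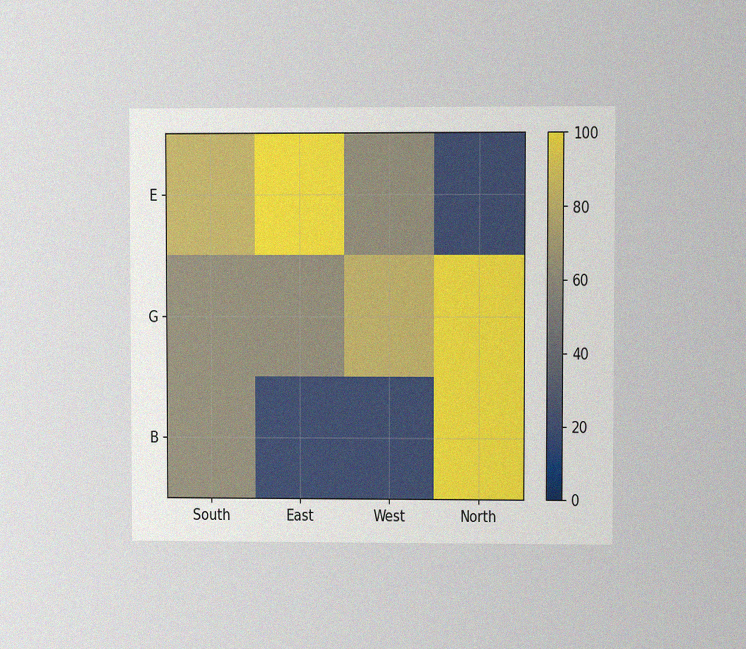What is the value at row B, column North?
100

The chart is viewed at a slight angle, with some photo noise. Matching cell (B, North) against the colorbar gives 100.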